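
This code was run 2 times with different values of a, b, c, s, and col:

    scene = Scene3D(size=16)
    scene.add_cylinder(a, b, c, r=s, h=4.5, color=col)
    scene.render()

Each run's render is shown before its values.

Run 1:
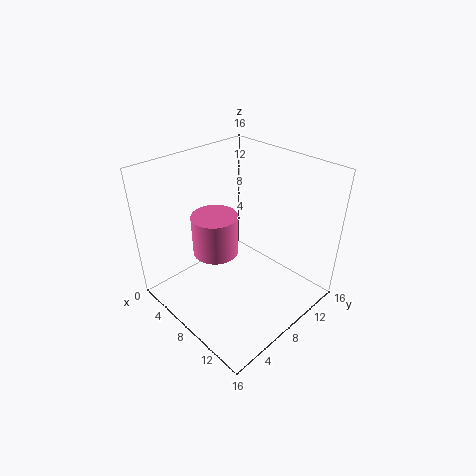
a = 6.5, b = 6, c = 6.5, s = 2.5, col = 'hotpink'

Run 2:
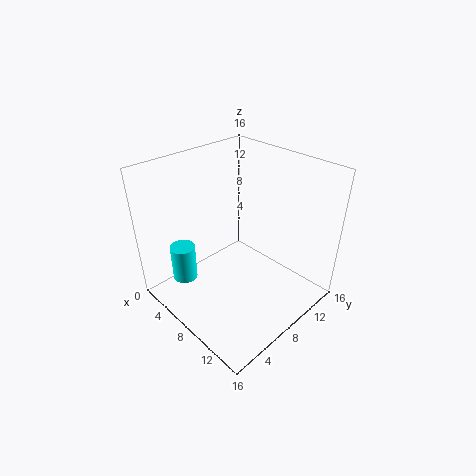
a = 2, b = 4.5, c = 1, s = 1.5, col = 'cyan'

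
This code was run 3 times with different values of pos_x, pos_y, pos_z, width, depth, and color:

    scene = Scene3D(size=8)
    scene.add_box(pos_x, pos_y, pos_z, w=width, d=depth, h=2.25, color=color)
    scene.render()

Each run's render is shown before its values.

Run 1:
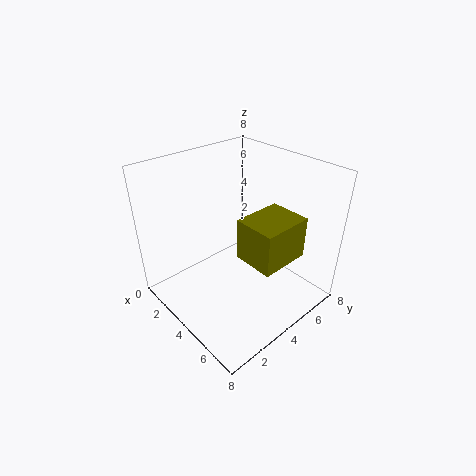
pos_x = 4.75; pos_y = 3.25; pos_z = 3.5; width = 2.25; depth = 2.75; color = 'olive'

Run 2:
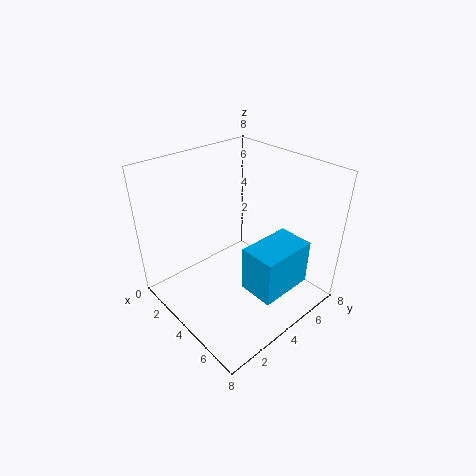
pos_x = 6.25; pos_y = 2.25; pos_z = 3; width = 1.75; depth = 2.75; color = 'deepskyblue'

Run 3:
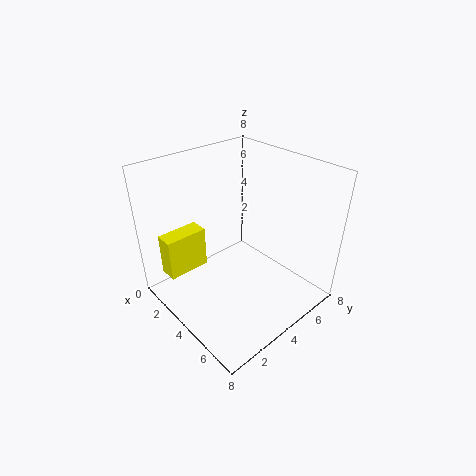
pos_x = 2; pos_y = 0.25; pos_z = 2.5; width = 1; depth = 2.25; color = 'yellow'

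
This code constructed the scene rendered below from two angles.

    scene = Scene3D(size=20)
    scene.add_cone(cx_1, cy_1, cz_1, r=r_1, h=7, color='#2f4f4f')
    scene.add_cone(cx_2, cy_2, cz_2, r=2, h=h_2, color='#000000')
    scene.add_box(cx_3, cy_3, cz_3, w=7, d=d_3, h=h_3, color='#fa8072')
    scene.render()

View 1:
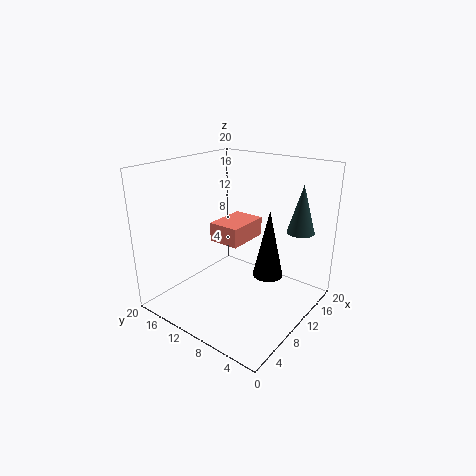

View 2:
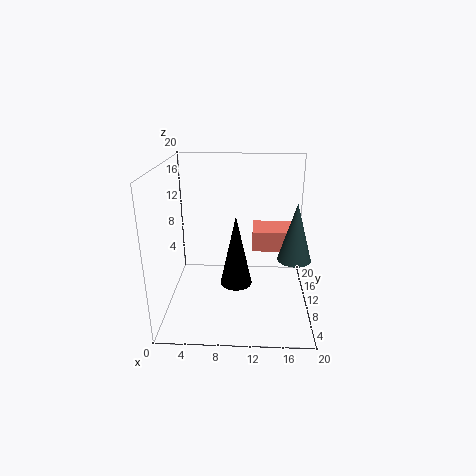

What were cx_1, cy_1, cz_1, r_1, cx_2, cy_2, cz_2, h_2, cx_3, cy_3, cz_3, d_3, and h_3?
cx_1 = 17, cy_1 = 4, cz_1 = 10, r_1 = 2, cx_2 = 10, cy_2 = 5, cz_2 = 6, h_2 = 9, cx_3 = 12, cy_3 = 12, cz_3 = 7, d_3 = 5, h_3 = 3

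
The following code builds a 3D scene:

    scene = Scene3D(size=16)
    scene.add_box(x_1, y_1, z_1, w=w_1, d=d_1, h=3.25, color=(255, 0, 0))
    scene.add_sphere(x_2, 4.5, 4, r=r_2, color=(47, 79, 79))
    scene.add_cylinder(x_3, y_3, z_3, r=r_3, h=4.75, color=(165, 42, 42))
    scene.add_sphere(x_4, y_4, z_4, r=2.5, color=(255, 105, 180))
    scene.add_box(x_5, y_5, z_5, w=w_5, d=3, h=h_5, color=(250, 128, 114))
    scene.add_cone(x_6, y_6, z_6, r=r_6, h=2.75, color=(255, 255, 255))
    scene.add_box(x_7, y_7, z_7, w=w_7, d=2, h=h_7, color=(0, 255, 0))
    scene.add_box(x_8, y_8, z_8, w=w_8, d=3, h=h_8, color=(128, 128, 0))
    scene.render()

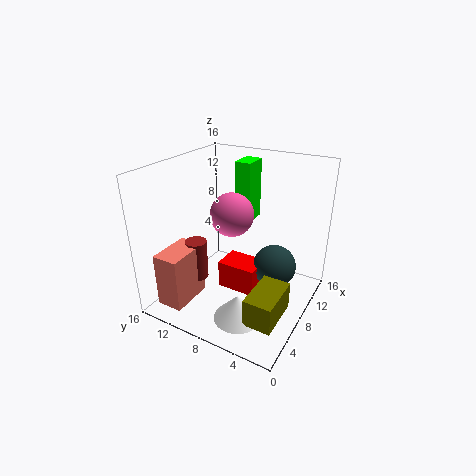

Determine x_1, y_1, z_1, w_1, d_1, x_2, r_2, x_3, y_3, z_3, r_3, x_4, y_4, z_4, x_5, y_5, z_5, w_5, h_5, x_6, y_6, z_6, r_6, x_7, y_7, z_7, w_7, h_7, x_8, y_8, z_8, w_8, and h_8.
x_1 = 7.25
y_1 = 5.75
z_1 = 1.25
w_1 = 3.25
d_1 = 4.5
x_2 = 10.5
r_2 = 2.5
x_3 = 6.5
y_3 = 12.75
z_3 = 2.25
r_3 = 1.25
x_4 = 9.25
y_4 = 9.5
z_4 = 10
x_5 = 1.75
y_5 = 12
z_5 = 0.5
w_5 = 5
h_5 = 6.25
x_6 = 3.5
y_6 = 5.5
z_6 = 1.25
r_6 = 2.5
x_7 = 12
y_7 = 8.75
z_7 = 8
w_7 = 3
h_7 = 7.25
x_8 = 2.25
y_8 = 1.25
z_8 = 1.75
w_8 = 5
h_8 = 3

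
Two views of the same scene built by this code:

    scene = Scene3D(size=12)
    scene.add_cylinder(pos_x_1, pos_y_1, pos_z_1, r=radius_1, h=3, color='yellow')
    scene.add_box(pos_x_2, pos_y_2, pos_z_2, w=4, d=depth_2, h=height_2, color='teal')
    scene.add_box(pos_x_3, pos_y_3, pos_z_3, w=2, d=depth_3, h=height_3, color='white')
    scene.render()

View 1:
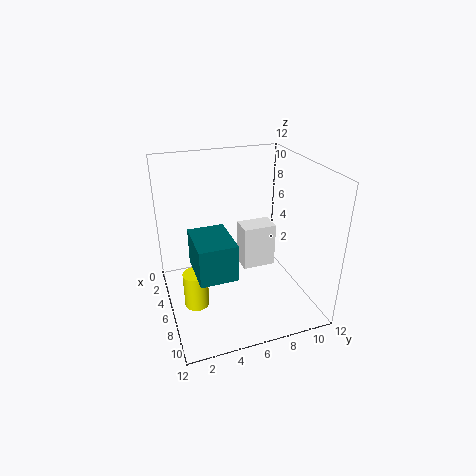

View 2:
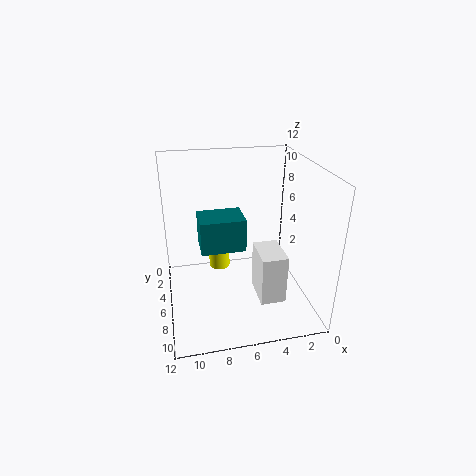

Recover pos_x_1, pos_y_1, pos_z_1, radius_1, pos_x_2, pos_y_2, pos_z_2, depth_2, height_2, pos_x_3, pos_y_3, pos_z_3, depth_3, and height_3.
pos_x_1 = 7, pos_y_1 = 2, pos_z_1 = 1, radius_1 = 1, pos_x_2 = 5, pos_y_2 = 2, pos_z_2 = 4, depth_2 = 3, height_2 = 3, pos_x_3 = 3, pos_y_3 = 7, pos_z_3 = 2, depth_3 = 3, height_3 = 4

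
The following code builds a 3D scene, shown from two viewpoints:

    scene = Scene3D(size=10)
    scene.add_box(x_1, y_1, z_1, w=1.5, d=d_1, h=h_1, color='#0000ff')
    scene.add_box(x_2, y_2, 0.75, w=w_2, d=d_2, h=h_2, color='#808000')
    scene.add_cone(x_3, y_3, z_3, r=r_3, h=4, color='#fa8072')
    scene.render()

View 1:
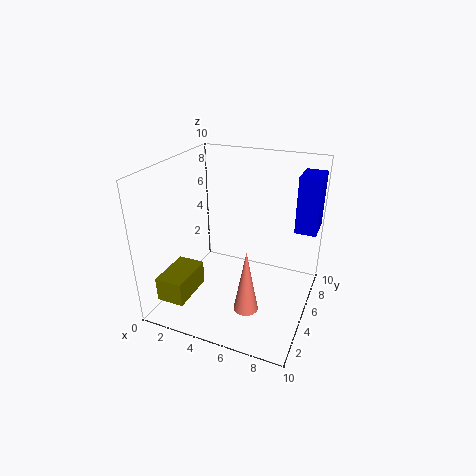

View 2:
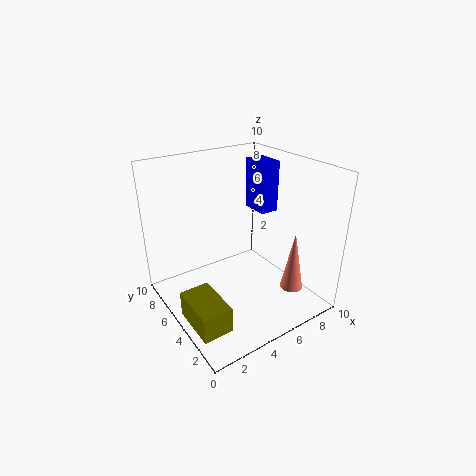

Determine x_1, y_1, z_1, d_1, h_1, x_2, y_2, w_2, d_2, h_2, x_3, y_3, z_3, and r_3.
x_1 = 8.5, y_1 = 6.75, z_1 = 5.25, d_1 = 2.25, h_1 = 4, x_2 = 0.25, y_2 = 1.5, w_2 = 2, d_2 = 3.25, h_2 = 1.75, x_3 = 7, y_3 = 1.5, z_3 = 2.25, r_3 = 0.75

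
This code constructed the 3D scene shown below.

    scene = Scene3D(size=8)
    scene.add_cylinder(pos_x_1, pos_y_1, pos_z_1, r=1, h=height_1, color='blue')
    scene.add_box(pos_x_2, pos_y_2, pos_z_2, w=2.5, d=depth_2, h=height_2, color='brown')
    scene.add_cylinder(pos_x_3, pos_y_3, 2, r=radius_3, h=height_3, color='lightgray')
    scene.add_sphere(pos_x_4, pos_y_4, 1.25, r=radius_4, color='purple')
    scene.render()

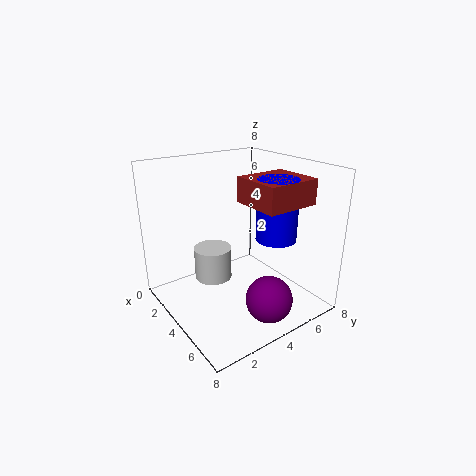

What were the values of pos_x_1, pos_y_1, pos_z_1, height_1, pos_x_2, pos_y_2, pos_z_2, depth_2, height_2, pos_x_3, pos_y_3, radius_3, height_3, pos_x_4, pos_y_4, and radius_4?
pos_x_1 = 6.5
pos_y_1 = 4.5
pos_z_1 = 4.75
height_1 = 3
pos_x_2 = 5
pos_y_2 = 3.25
pos_z_2 = 6.5
depth_2 = 2.75
height_2 = 1.25
pos_x_3 = 3.75
pos_y_3 = 2.5
radius_3 = 1
height_3 = 1.75
pos_x_4 = 6.5
pos_y_4 = 4.25
radius_4 = 1.25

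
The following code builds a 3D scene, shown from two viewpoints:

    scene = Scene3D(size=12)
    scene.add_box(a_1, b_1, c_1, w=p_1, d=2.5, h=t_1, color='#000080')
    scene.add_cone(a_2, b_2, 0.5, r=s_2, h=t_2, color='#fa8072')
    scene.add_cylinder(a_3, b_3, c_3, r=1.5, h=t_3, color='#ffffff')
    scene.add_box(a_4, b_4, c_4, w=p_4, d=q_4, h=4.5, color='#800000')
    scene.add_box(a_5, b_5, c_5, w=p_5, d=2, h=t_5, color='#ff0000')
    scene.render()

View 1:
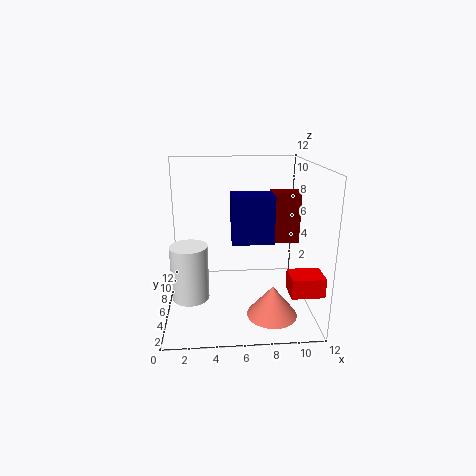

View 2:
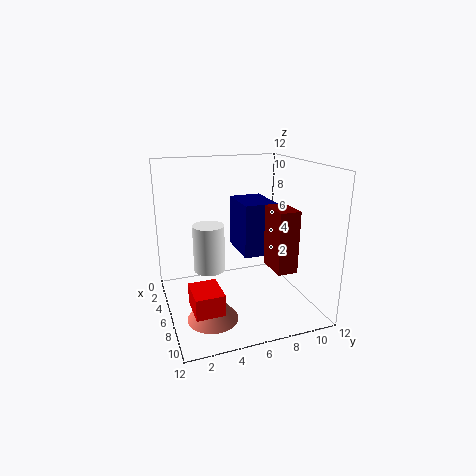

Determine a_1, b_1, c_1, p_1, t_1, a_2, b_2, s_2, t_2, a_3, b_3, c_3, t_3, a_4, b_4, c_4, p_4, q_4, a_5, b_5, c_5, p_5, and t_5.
a_1 = 5.5, b_1 = 5.5, c_1 = 5.5, p_1 = 3.5, t_1 = 4, a_2 = 8.5, b_2 = 3, s_2 = 2, t_2 = 2.5, a_3 = 2, b_3 = 4.5, c_3 = 1.5, t_3 = 4.5, a_4 = 9, b_4 = 7, c_4 = 5, p_4 = 2.5, q_4 = 1.5, a_5 = 9.5, b_5 = 1, c_5 = 3, p_5 = 2.5, t_5 = 1.5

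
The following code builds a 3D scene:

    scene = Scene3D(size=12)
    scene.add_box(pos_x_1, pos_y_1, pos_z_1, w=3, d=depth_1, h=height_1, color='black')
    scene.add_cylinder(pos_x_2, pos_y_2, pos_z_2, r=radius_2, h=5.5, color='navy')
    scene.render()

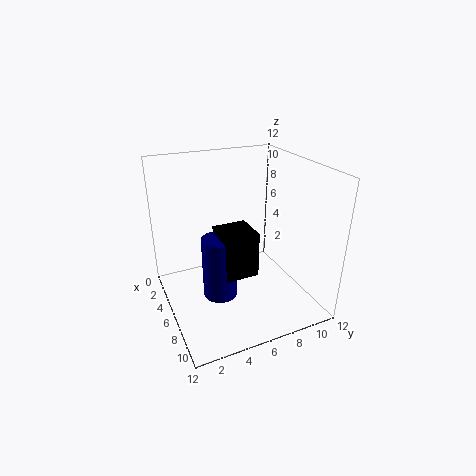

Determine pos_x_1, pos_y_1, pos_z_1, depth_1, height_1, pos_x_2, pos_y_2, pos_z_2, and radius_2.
pos_x_1 = 4; pos_y_1 = 4.5; pos_z_1 = 2.5; depth_1 = 3; height_1 = 4; pos_x_2 = 5.5; pos_y_2 = 4.5; pos_z_2 = 0.5; radius_2 = 1.5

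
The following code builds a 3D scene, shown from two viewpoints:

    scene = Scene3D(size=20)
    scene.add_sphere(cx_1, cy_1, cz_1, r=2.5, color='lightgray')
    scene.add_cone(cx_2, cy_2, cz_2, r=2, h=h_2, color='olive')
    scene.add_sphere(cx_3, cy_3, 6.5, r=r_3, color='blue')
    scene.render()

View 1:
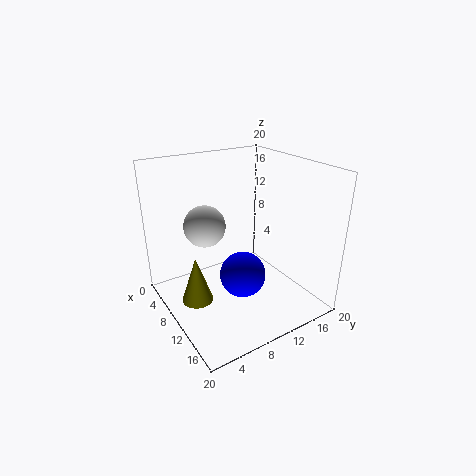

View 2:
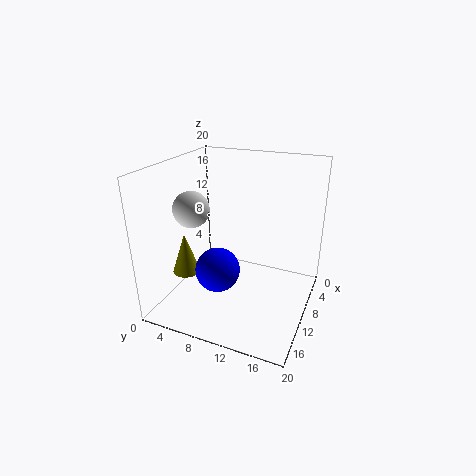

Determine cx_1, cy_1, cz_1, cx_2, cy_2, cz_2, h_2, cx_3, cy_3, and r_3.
cx_1 = 12
cy_1 = 4
cz_1 = 14
cx_2 = 12
cy_2 = 2.5
cz_2 = 4
h_2 = 6
cx_3 = 13.5
cy_3 = 8.5
r_3 = 3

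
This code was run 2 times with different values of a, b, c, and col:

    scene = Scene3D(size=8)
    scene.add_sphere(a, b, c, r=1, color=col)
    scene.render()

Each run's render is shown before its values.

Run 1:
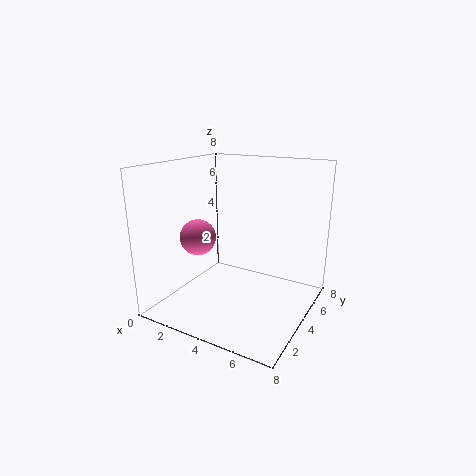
a = 2
b = 3
c = 4
col = 'hotpink'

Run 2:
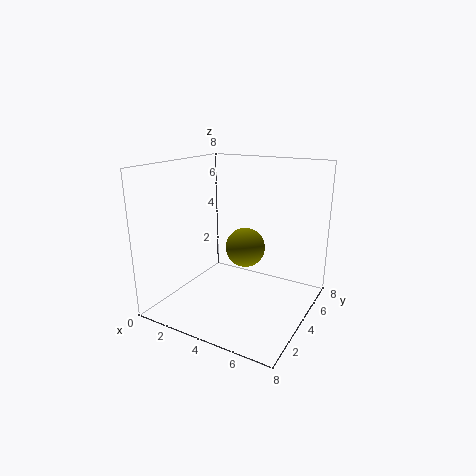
a = 5
b = 3
c = 4
col = 'olive'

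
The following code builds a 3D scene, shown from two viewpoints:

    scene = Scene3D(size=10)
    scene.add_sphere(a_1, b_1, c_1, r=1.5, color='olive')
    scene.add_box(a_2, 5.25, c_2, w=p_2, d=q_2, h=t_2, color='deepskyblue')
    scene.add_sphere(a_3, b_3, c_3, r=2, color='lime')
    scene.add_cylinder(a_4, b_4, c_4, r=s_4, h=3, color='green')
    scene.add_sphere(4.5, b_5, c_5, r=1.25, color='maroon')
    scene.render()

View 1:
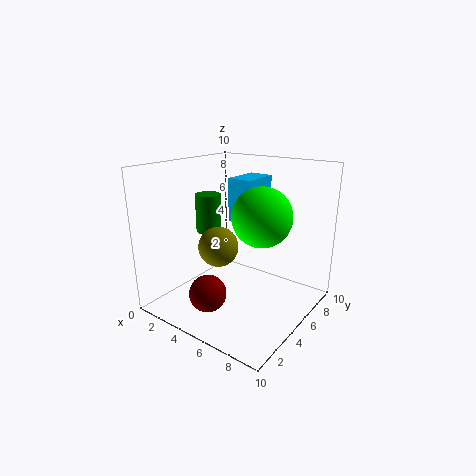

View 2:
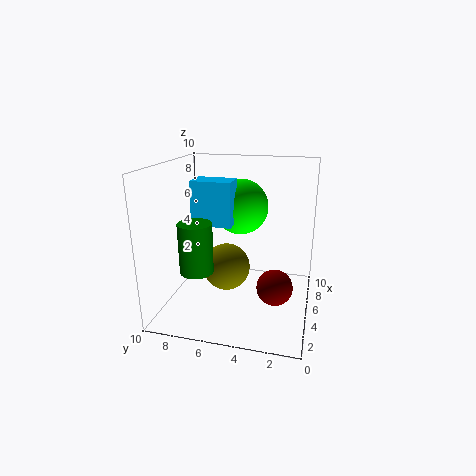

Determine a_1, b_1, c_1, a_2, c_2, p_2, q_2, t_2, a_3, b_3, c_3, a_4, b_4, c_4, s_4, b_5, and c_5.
a_1 = 3
b_1 = 5.25
c_1 = 3.75
a_2 = 4
c_2 = 6
p_2 = 1.75
q_2 = 2.75
t_2 = 3
a_3 = 6.75
b_3 = 5.25
c_3 = 6.75
a_4 = 1
b_4 = 6.5
c_4 = 4.25
s_4 = 1
b_5 = 2.25
c_5 = 1.75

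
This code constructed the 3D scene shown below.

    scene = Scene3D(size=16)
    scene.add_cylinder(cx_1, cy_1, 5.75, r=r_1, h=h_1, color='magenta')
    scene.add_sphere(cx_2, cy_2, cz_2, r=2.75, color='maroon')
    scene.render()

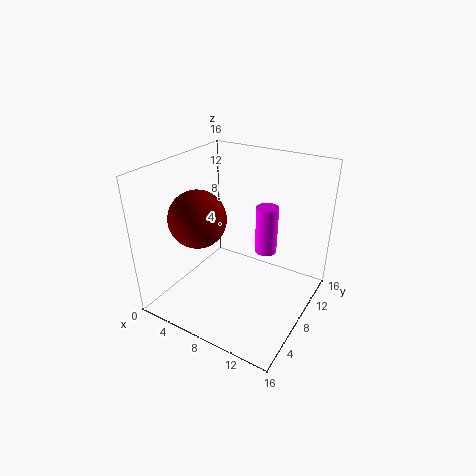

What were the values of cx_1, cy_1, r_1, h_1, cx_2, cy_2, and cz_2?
cx_1 = 10.25, cy_1 = 10.5, r_1 = 1.25, h_1 = 5.5, cx_2 = 6.75, cy_2 = 2.75, cz_2 = 12.25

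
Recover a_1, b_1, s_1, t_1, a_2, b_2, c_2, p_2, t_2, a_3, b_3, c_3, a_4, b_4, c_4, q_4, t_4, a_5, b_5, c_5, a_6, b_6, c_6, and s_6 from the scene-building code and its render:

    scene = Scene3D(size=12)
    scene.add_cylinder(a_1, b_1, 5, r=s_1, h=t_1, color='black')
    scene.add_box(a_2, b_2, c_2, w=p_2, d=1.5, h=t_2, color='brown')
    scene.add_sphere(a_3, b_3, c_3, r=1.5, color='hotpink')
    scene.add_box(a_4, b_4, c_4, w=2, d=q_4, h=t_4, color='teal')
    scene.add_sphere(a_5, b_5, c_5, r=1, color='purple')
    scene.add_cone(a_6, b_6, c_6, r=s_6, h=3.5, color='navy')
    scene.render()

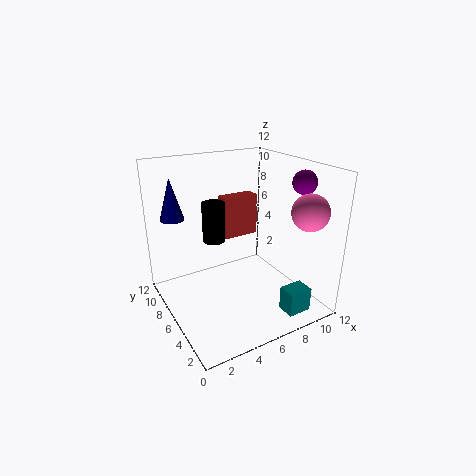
a_1 = 5; b_1 = 8.5; s_1 = 1; t_1 = 3.5; a_2 = 7; b_2 = 10; c_2 = 4; p_2 = 3.5; t_2 = 4; a_3 = 10.5; b_3 = 2.5; c_3 = 8.5; a_4 = 8; b_4 = 1; c_4 = 0.5; q_4 = 1.5; t_4 = 2; a_5 = 11; b_5 = 4; c_5 = 10.5; a_6 = 1.5; b_6 = 9; c_6 = 7.5; s_6 = 1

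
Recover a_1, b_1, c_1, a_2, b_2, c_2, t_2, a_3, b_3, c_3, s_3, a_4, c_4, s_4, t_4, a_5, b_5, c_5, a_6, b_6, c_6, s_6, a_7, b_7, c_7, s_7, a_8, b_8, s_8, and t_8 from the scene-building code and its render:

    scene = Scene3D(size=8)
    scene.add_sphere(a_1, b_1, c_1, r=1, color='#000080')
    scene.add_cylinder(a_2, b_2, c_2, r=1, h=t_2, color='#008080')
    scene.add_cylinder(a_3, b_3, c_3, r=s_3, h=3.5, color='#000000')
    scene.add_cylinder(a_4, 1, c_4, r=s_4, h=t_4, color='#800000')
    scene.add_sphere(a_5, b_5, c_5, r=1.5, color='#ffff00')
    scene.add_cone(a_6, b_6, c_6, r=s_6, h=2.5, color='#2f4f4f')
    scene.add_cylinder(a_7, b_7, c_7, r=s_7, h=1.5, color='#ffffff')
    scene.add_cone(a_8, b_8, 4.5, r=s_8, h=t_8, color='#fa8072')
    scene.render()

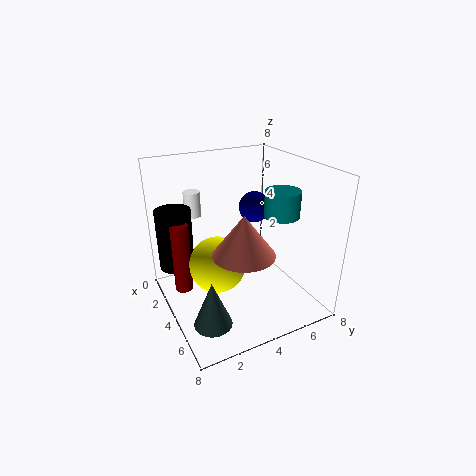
a_1 = 1.5, b_1 = 6.5, c_1 = 4.5, a_2 = 4.5, b_2 = 6.5, c_2 = 5, t_2 = 1.5, a_3 = 2, b_3 = 1, c_3 = 2, s_3 = 1, a_4 = 3, c_4 = 1, s_4 = 0.5, t_4 = 4, a_5 = 4.5, b_5 = 2.5, c_5 = 3, a_6 = 6, b_6 = 1.5, c_6 = 0.5, s_6 = 1, a_7 = 1, b_7 = 2.5, c_7 = 4.5, s_7 = 0.5, a_8 = 6.5, b_8 = 3, s_8 = 1.5, t_8 = 2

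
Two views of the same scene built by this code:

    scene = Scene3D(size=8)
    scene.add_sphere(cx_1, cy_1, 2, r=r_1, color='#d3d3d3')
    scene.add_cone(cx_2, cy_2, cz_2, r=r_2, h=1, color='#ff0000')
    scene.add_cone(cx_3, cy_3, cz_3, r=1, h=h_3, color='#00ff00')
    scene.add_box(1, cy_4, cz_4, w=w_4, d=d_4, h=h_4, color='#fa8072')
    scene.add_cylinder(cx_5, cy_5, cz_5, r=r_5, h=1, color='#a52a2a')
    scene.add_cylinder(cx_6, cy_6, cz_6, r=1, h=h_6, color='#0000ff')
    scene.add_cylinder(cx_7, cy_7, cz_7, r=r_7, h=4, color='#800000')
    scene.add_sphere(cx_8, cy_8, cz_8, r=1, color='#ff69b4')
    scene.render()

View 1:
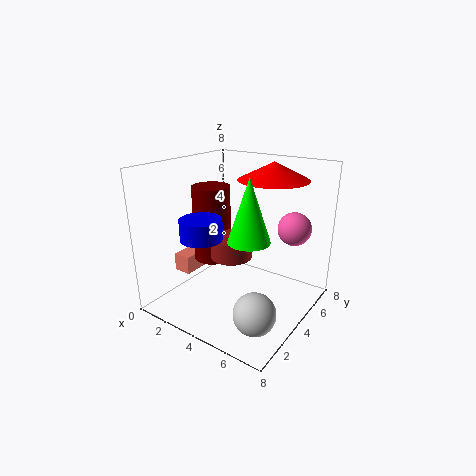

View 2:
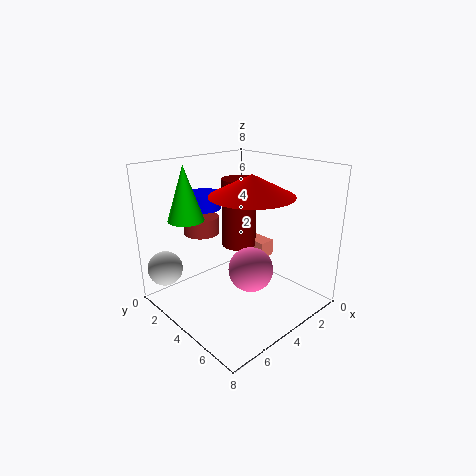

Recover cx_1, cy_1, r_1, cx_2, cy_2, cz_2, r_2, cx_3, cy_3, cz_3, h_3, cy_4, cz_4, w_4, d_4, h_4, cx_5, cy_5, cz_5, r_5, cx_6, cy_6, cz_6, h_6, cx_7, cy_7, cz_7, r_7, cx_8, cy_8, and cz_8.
cx_1 = 7; cy_1 = 1; r_1 = 1; cx_2 = 5; cy_2 = 6; cz_2 = 7; r_2 = 2; cx_3 = 6; cy_3 = 2; cz_3 = 5; h_3 = 3; cy_4 = 2; cz_4 = 2; w_4 = 1; d_4 = 2; h_4 = 1; cx_5 = 5; cy_5 = 2; cz_5 = 4; r_5 = 1; cx_6 = 4; cy_6 = 1; cz_6 = 5; h_6 = 1; cx_7 = 3; cy_7 = 3; cz_7 = 3; r_7 = 1; cx_8 = 6; cy_8 = 7; cz_8 = 4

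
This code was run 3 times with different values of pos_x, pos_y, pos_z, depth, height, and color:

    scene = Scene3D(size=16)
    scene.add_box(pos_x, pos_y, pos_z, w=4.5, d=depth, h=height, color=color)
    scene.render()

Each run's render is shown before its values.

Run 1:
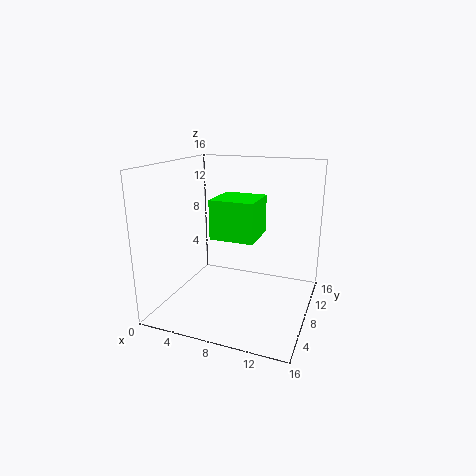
pos_x = 6.5
pos_y = 4
pos_z = 9
depth = 4.5
height = 4
color = 'lime'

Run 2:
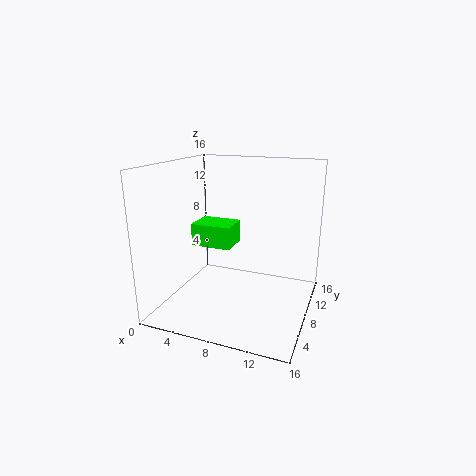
pos_x = 3
pos_y = 6.5
pos_z = 7
depth = 3.5
height = 2.5
color = 'lime'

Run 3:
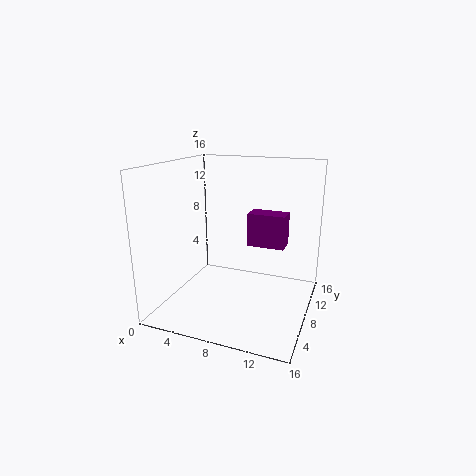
pos_x = 8
pos_y = 11
pos_z = 6
depth = 2.5
height = 4
color = 'purple'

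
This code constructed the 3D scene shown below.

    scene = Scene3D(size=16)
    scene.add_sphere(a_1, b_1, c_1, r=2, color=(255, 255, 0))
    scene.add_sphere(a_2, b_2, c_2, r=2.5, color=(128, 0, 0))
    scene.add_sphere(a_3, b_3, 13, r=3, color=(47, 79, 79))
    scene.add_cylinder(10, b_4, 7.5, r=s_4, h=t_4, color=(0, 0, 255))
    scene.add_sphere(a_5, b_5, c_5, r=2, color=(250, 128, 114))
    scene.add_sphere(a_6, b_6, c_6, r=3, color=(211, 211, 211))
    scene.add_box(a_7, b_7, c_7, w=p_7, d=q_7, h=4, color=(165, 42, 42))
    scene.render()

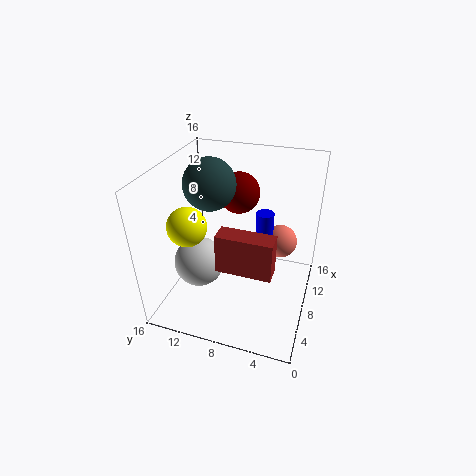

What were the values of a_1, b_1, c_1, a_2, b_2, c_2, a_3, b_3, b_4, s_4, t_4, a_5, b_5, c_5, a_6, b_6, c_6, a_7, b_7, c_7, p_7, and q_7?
a_1 = 4; b_1 = 12; c_1 = 11; a_2 = 13; b_2 = 9.5; c_2 = 11; a_3 = 10; b_3 = 12; b_4 = 5.5; s_4 = 1; t_4 = 3; a_5 = 12.5; b_5 = 4; c_5 = 5.5; a_6 = 8; b_6 = 13; c_6 = 3.5; a_7 = 2.5; b_7 = 3; c_7 = 7.5; p_7 = 2; q_7 = 5.5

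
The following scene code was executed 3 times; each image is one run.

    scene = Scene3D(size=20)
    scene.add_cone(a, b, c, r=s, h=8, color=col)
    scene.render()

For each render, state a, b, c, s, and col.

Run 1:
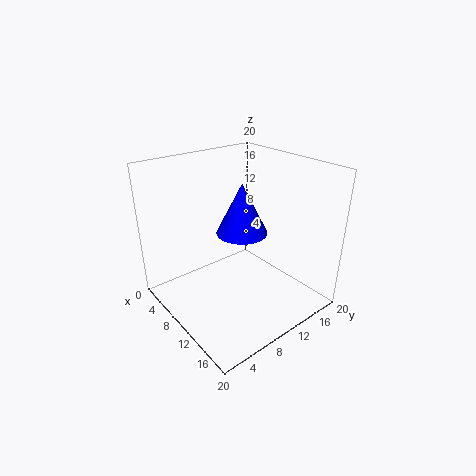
a = 6
b = 14
c = 8
s = 4
col = 'blue'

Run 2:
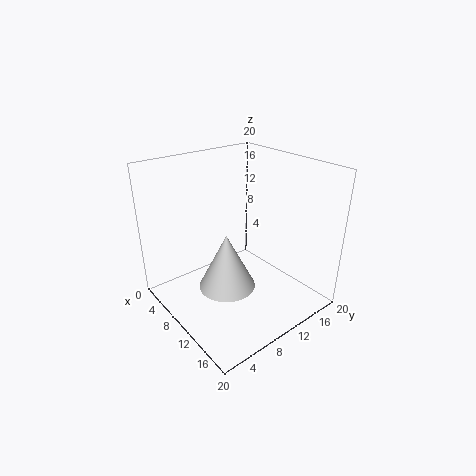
a = 10
b = 8
c = 3
s = 4
col = 'lightgray'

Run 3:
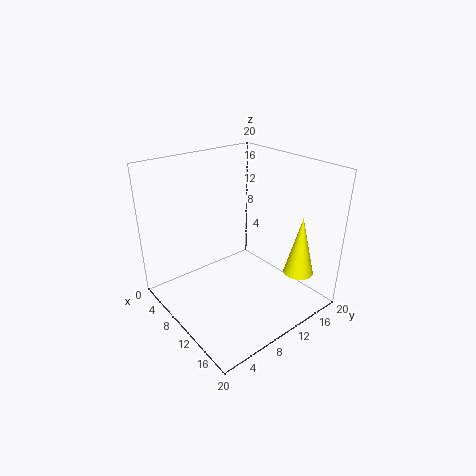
a = 17
b = 15
c = 6
s = 2
col = 'yellow'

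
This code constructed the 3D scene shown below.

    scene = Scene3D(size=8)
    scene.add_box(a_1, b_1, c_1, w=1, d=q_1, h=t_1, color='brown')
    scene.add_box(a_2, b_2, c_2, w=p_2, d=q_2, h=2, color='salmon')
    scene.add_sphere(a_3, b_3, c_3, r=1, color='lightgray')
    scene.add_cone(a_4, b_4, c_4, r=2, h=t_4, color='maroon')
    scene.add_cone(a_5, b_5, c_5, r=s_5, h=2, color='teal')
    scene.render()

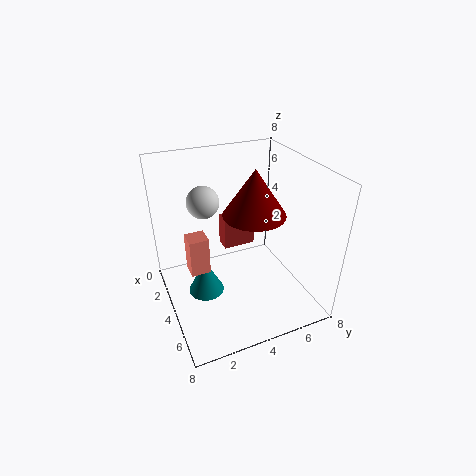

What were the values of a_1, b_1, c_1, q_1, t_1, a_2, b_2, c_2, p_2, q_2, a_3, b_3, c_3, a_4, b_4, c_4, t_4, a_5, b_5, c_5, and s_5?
a_1 = 1, b_1 = 4, c_1 = 2, q_1 = 2, t_1 = 2, a_2 = 4, b_2 = 1, c_2 = 3, p_2 = 1, q_2 = 1, a_3 = 1, b_3 = 3, c_3 = 5, a_4 = 2, b_4 = 6, c_4 = 4, t_4 = 3, a_5 = 4, b_5 = 2, c_5 = 1, s_5 = 1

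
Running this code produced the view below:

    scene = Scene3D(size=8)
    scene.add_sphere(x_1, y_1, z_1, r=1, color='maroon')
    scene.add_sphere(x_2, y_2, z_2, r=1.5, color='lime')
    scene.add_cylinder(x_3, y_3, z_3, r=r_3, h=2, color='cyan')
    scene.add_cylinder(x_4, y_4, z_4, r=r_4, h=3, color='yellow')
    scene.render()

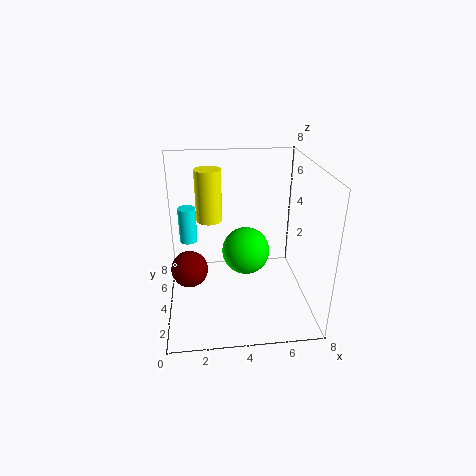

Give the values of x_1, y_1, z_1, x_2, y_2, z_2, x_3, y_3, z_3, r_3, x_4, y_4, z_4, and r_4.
x_1 = 1.25
y_1 = 3.5
z_1 = 2.5
x_2 = 4.75
y_2 = 6
z_2 = 2
x_3 = 1.25
y_3 = 5
z_3 = 3.5
r_3 = 0.5
x_4 = 2.5
y_4 = 5.5
z_4 = 4.5
r_4 = 0.75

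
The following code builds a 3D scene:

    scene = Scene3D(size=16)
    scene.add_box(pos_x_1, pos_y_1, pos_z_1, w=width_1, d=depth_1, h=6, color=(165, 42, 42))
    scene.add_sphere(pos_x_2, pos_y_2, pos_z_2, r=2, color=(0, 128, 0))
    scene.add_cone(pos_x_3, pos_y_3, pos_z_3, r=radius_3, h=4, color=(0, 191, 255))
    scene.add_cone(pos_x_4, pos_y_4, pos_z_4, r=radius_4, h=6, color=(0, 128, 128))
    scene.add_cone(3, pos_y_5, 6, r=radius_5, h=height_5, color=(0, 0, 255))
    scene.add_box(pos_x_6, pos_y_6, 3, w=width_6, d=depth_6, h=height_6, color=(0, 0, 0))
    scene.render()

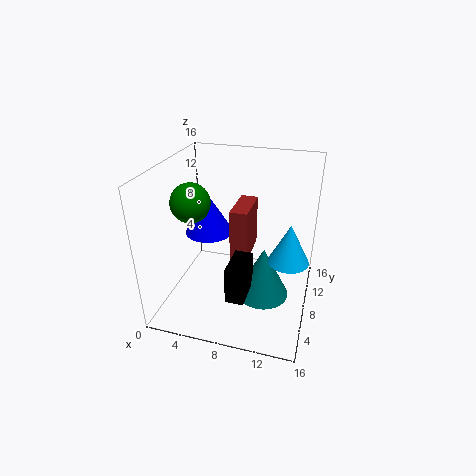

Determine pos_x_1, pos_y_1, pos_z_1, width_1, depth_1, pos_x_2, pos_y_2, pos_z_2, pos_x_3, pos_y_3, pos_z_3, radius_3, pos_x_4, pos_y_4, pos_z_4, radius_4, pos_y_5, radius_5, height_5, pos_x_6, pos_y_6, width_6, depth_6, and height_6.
pos_x_1 = 7; pos_y_1 = 8; pos_z_1 = 5; width_1 = 2; depth_1 = 5; pos_x_2 = 4; pos_y_2 = 5; pos_z_2 = 13; pos_x_3 = 14; pos_y_3 = 5; pos_z_3 = 8; radius_3 = 2; pos_x_4 = 11; pos_y_4 = 8; pos_z_4 = 1; radius_4 = 3; pos_y_5 = 12; radius_5 = 3; height_5 = 5; pos_x_6 = 8; pos_y_6 = 3; width_6 = 2; depth_6 = 4; height_6 = 4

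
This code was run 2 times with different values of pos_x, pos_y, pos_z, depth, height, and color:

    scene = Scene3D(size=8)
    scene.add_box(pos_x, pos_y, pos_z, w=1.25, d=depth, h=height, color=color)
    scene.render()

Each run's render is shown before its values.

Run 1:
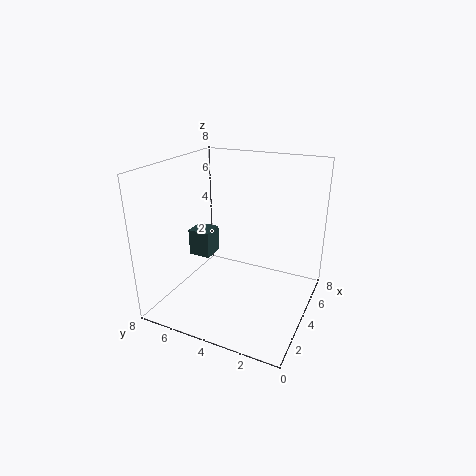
pos_x = 3.25
pos_y = 5.5
pos_z = 2.75
depth = 1.25
height = 1.5
color = 'darkslategray'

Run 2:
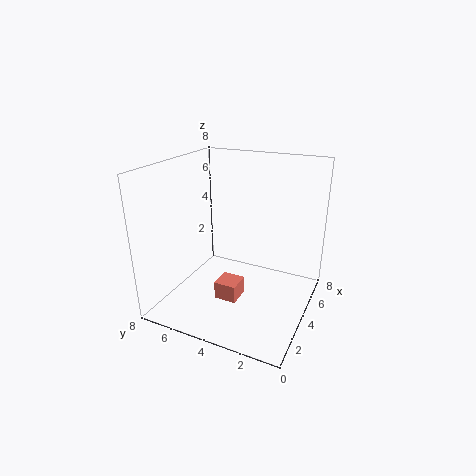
pos_x = 2.5
pos_y = 3.5
pos_z = 0.75
depth = 1.25
height = 1
color = 'salmon'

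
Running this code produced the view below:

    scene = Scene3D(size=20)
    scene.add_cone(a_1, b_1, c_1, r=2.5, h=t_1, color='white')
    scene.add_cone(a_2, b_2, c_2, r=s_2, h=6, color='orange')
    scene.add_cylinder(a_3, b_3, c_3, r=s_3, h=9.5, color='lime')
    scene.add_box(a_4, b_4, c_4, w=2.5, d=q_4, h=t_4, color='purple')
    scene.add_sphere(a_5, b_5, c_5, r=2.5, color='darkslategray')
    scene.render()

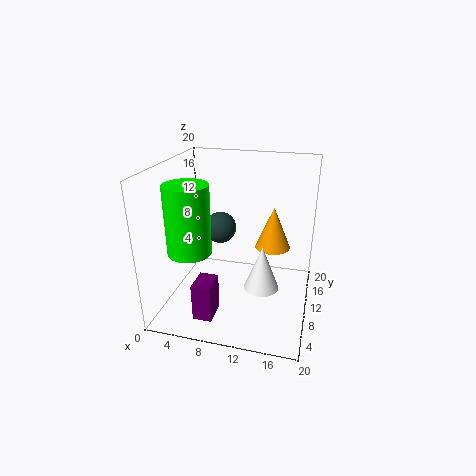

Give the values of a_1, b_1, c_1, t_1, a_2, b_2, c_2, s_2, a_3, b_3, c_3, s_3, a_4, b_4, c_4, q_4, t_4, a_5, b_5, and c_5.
a_1 = 13.5, b_1 = 10, c_1 = 2.5, t_1 = 6.5, a_2 = 14.5, b_2 = 12.5, c_2 = 8, s_2 = 2.5, a_3 = 4, b_3 = 7, c_3 = 8.5, s_3 = 3, a_4 = 6, b_4 = 2, c_4 = 1.5, q_4 = 3.5, t_4 = 5, a_5 = 5.5, b_5 = 16, c_5 = 8.5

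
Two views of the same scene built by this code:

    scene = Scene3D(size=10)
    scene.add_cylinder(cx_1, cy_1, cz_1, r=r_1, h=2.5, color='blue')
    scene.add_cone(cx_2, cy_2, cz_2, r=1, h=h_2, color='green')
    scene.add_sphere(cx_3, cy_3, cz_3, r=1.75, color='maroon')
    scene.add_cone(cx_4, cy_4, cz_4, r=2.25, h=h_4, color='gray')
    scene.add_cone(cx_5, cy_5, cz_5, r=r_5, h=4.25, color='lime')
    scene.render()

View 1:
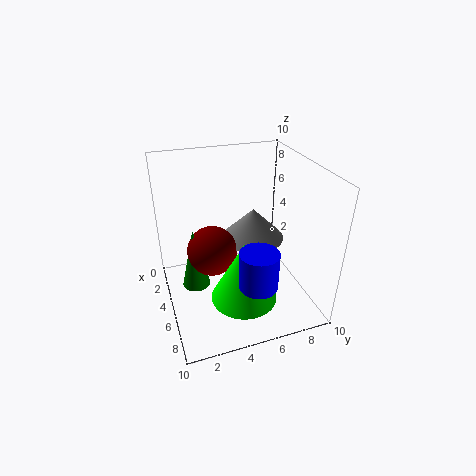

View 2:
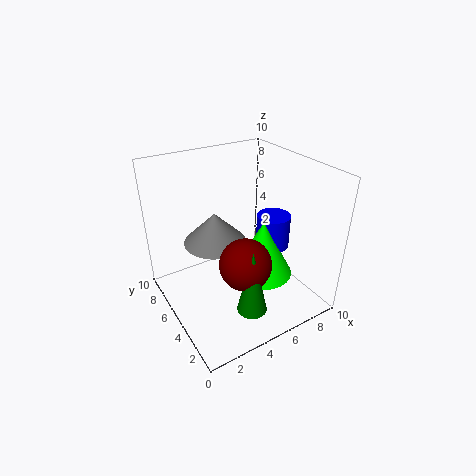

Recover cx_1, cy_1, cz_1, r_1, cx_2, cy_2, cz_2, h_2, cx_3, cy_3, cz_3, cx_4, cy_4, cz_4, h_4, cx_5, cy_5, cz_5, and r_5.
cx_1 = 8.25; cy_1 = 5.25; cz_1 = 3.25; r_1 = 1.25; cx_2 = 4.25; cy_2 = 2; cz_2 = 1.25; h_2 = 4.5; cx_3 = 4.5; cy_3 = 3.25; cz_3 = 4; cx_4 = 4; cy_4 = 6.5; cz_4 = 4.25; h_4 = 2.25; cx_5 = 7; cy_5 = 4.75; cz_5 = 1.5; r_5 = 2.25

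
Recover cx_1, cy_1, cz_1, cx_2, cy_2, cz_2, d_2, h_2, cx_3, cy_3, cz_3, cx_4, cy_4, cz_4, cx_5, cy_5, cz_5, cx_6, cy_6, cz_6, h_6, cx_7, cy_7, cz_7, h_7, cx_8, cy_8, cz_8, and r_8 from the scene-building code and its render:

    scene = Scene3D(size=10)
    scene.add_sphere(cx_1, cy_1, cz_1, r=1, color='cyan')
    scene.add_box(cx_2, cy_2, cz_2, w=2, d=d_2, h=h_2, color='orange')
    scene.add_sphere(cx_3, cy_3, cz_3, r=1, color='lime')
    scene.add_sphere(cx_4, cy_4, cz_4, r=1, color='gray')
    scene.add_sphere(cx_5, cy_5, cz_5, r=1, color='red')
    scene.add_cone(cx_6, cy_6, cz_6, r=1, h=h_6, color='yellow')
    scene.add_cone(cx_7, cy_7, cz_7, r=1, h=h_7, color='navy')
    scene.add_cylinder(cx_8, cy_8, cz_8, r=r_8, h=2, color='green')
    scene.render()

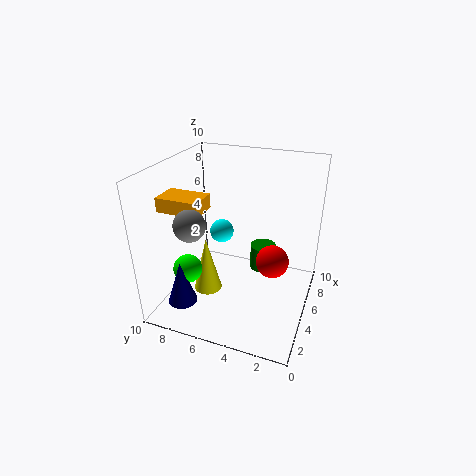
cx_1 = 9, cy_1 = 8, cz_1 = 3, cx_2 = 3, cy_2 = 7, cz_2 = 7, d_2 = 3, h_2 = 1, cx_3 = 3, cy_3 = 8, cz_3 = 3, cx_4 = 2, cy_4 = 7, cz_4 = 7, cx_5 = 3, cy_5 = 2, cz_5 = 5, cx_6 = 4, cy_6 = 7, cz_6 = 1, h_6 = 4, cx_7 = 2, cy_7 = 8, cz_7 = 1, h_7 = 3, cx_8 = 8, cy_8 = 4, cz_8 = 1, r_8 = 1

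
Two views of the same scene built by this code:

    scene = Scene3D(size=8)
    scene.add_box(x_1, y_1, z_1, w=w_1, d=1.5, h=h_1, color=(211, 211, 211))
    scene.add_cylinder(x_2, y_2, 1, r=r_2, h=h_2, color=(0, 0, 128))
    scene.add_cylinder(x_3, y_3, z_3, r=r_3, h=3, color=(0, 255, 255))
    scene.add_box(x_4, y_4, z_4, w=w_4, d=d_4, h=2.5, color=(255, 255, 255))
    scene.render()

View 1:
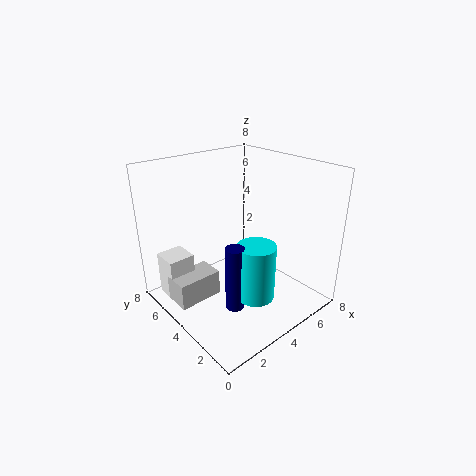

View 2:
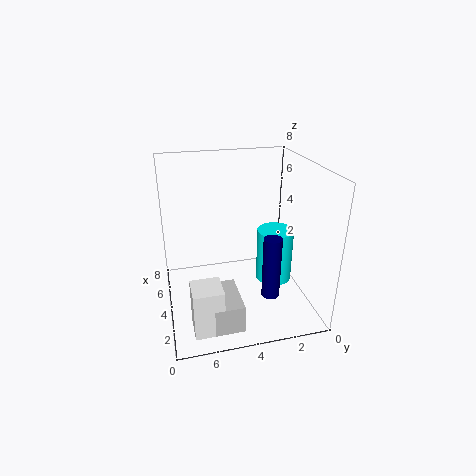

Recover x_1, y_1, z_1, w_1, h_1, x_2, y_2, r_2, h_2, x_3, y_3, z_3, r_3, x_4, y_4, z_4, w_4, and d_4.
x_1 = 0.5, y_1 = 4.5, z_1 = 0.5, w_1 = 2.5, h_1 = 1.5, x_2 = 2.5, y_2 = 2.5, r_2 = 0.5, h_2 = 3.5, x_3 = 3.5, y_3 = 2, z_3 = 1.5, r_3 = 1, x_4 = 0.5, y_4 = 5.5, z_4 = 0.5, w_4 = 1.5, d_4 = 1.5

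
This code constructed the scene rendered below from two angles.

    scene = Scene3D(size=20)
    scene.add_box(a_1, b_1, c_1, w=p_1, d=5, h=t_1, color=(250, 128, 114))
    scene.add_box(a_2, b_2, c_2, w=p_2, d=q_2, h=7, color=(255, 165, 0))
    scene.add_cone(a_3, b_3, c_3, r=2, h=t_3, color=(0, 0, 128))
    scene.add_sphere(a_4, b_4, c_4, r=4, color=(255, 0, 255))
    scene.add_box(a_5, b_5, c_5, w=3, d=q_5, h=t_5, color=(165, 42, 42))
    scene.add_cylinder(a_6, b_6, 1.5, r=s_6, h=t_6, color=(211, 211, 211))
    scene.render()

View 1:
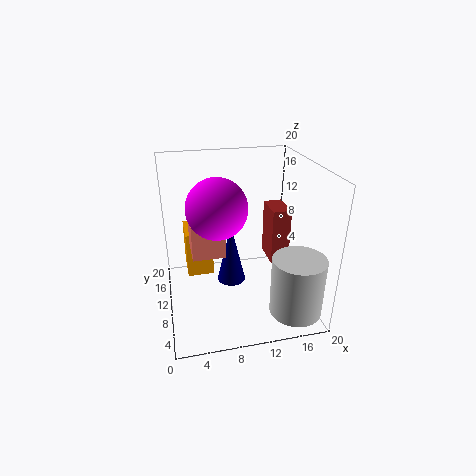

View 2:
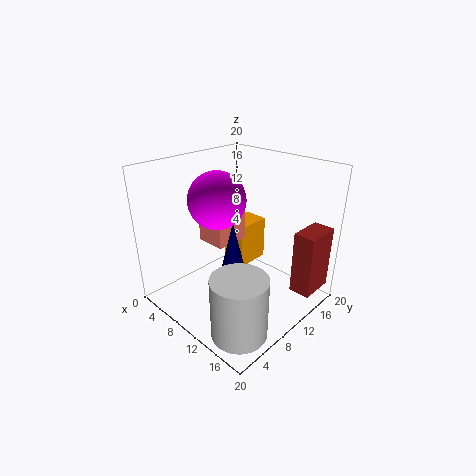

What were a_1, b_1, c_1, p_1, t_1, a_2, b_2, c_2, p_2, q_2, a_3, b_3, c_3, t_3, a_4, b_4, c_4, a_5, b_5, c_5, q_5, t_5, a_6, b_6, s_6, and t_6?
a_1 = 3.5; b_1 = 8.5; c_1 = 8; p_1 = 4.5; t_1 = 5; a_2 = 3; b_2 = 14; c_2 = 2; p_2 = 4; q_2 = 5.5; a_3 = 9; b_3 = 10; c_3 = 3.5; t_3 = 8.5; a_4 = 7; b_4 = 9; c_4 = 15; a_5 = 16.5; b_5 = 14; c_5 = 2.5; q_5 = 5; t_5 = 9; a_6 = 16.5; b_6 = 3.5; s_6 = 3.5; t_6 = 8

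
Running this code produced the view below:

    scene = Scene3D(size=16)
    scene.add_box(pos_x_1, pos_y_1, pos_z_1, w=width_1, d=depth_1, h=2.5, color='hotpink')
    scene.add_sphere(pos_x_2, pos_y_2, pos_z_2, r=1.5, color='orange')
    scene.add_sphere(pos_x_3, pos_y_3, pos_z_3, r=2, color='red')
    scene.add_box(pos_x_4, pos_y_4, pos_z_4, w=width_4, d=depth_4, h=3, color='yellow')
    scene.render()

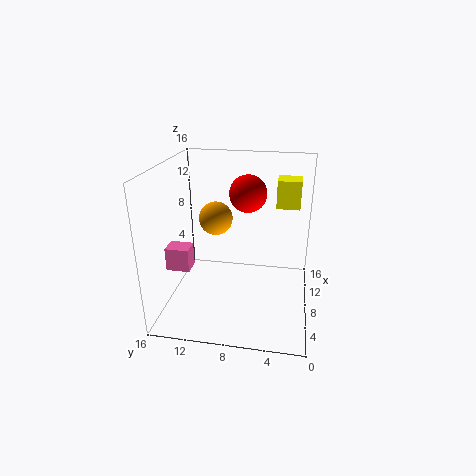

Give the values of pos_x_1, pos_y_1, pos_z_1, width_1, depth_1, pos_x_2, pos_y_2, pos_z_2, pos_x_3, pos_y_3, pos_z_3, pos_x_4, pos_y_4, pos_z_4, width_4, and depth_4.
pos_x_1 = 4
pos_y_1 = 12.5
pos_z_1 = 5.5
width_1 = 2
depth_1 = 2.5
pos_x_2 = 2.5
pos_y_2 = 9
pos_z_2 = 12.5
pos_x_3 = 8.5
pos_y_3 = 7
pos_z_3 = 13
pos_x_4 = 8.5
pos_y_4 = 1.5
pos_z_4 = 11.5
width_4 = 2.5
depth_4 = 2.5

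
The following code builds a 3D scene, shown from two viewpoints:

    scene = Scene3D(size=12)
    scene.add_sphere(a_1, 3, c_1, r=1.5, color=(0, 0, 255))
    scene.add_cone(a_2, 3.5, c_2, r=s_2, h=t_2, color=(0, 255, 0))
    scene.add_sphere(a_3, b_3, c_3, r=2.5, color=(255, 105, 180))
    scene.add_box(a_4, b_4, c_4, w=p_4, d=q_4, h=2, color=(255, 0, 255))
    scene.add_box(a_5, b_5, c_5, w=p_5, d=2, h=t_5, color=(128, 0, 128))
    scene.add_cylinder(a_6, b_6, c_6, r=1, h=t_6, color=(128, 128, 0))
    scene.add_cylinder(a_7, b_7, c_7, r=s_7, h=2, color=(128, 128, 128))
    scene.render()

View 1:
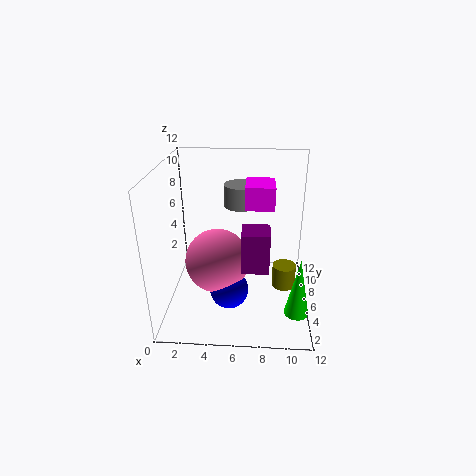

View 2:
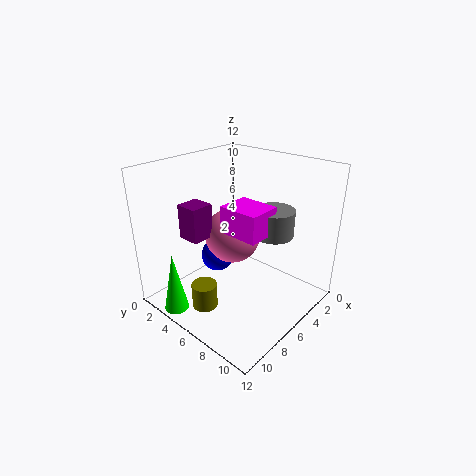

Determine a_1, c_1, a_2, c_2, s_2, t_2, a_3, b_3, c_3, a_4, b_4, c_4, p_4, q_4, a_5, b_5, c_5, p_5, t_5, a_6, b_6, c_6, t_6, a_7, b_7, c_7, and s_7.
a_1 = 5.5
c_1 = 3
a_2 = 11
c_2 = 0.5
s_2 = 1
t_2 = 5
a_3 = 4.5
b_3 = 4
c_3 = 5
a_4 = 6.5
b_4 = 7
c_4 = 8
p_4 = 2.5
q_4 = 3
a_5 = 6.5
b_5 = 1.5
c_5 = 5.5
p_5 = 2
t_5 = 3
a_6 = 10
b_6 = 6
c_6 = 1.5
t_6 = 2
a_7 = 6
b_7 = 9.5
c_7 = 7.5
s_7 = 1.5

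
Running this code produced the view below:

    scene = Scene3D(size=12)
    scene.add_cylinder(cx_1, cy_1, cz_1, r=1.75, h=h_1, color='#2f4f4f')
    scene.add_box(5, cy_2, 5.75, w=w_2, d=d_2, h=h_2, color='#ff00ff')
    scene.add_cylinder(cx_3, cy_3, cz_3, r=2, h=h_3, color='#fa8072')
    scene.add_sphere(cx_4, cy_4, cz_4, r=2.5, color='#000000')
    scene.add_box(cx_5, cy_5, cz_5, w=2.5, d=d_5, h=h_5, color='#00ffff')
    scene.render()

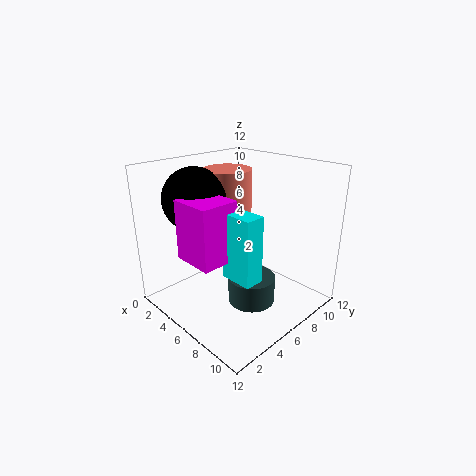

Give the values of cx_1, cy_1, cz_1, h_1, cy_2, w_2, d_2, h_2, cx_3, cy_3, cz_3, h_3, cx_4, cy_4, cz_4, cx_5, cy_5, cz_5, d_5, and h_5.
cx_1 = 9.25, cy_1 = 4.25, cz_1 = 2.5, h_1 = 2, cy_2 = 0.75, w_2 = 3.25, d_2 = 3, h_2 = 4.5, cx_3 = 4.5, cy_3 = 6.25, cz_3 = 6.25, h_3 = 5.25, cx_4 = 4, cy_4 = 3.25, cz_4 = 9.5, cx_5 = 7.75, cy_5 = 2.75, cz_5 = 4.5, d_5 = 1.5, h_5 = 5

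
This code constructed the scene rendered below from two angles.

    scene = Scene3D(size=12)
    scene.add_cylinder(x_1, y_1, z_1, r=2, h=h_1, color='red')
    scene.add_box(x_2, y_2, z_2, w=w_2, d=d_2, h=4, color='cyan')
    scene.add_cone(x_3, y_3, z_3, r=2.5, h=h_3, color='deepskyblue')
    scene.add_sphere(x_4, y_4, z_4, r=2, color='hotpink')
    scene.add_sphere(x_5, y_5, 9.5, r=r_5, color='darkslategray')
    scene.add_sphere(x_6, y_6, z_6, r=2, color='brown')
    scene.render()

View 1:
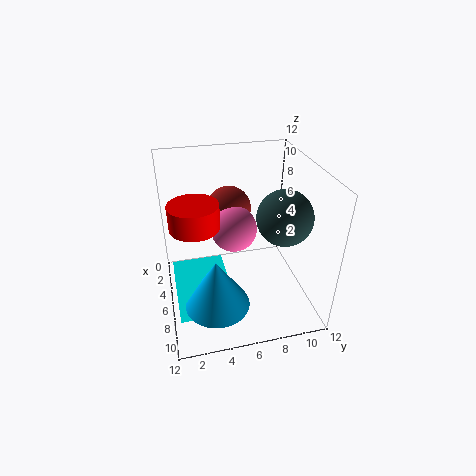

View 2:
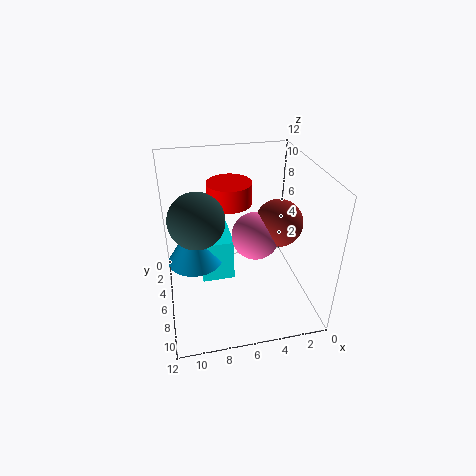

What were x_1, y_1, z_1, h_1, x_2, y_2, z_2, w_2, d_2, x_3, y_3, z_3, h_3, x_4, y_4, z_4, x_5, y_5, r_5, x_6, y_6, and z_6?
x_1 = 6, y_1 = 2.5, z_1 = 7.5, h_1 = 2, x_2 = 6, y_2 = 0.5, z_2 = 0.5, w_2 = 3, d_2 = 4, x_3 = 9.5, y_3 = 3.5, z_3 = 2.5, h_3 = 4, x_4 = 4.5, y_4 = 6, z_4 = 6, x_5 = 9.5, y_5 = 8.5, r_5 = 2, x_6 = 2.5, y_6 = 6, z_6 = 7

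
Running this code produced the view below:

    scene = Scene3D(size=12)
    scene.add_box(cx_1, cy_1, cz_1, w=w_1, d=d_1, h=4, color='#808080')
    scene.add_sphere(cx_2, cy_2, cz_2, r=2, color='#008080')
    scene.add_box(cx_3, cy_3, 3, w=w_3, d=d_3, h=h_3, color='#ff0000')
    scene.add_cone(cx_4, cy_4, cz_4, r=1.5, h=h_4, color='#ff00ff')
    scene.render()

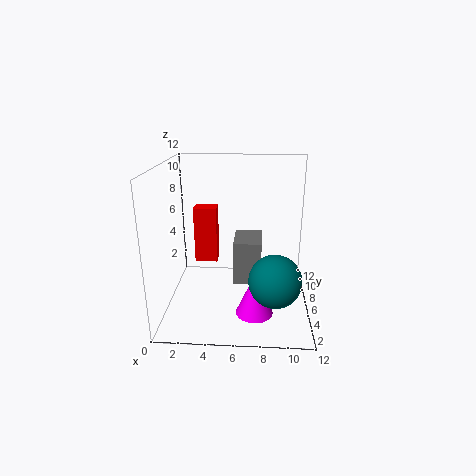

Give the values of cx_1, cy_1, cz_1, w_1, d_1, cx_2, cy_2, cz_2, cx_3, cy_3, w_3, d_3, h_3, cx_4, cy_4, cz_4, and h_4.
cx_1 = 5.5; cy_1 = 7; cz_1 = 1; w_1 = 2.5; d_1 = 3.5; cx_2 = 9; cy_2 = 2.5; cz_2 = 4; cx_3 = 2; cy_3 = 7.5; w_3 = 2; d_3 = 1.5; h_3 = 5; cx_4 = 7.5; cy_4 = 3.5; cz_4 = 0.5; h_4 = 3.5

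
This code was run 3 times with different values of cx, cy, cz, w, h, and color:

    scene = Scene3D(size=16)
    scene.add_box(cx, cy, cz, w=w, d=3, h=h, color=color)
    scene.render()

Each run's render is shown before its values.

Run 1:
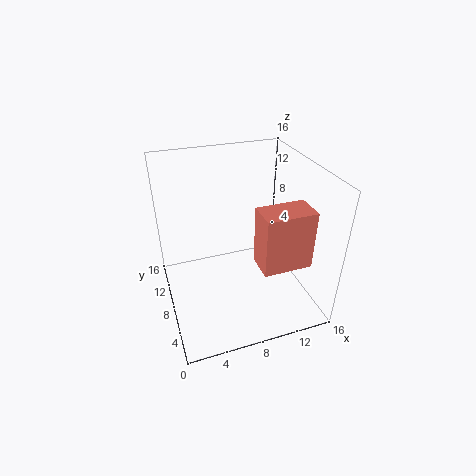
cx = 8.5; cy = 1.5; cz = 7.5; w = 5; h = 6; color = 'salmon'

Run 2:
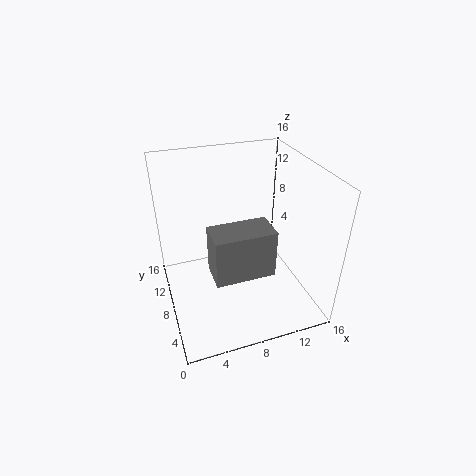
cx = 3.5; cy = 0.5; cz = 8.5; w = 5.5; h = 4.5; color = 'gray'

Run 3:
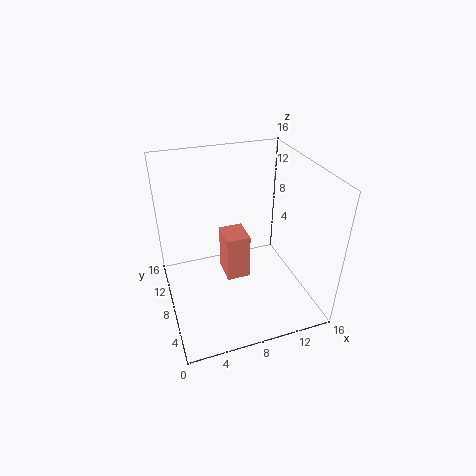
cx = 6; cy = 5.5; cz = 4.5; w = 2.5; h = 5; color = 'salmon'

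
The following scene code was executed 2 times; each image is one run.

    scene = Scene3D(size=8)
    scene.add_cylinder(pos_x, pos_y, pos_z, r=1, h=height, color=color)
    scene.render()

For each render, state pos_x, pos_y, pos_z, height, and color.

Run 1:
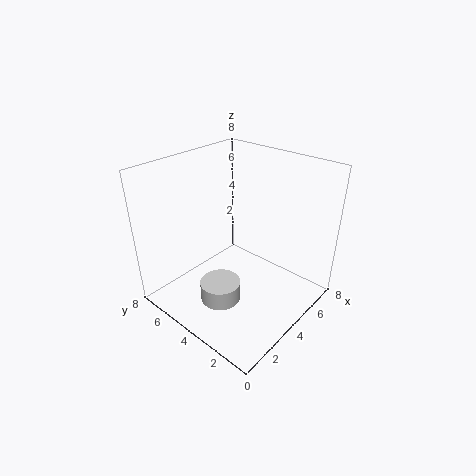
pos_x = 1.5, pos_y = 3, pos_z = 2, height = 1, color = 'lightgray'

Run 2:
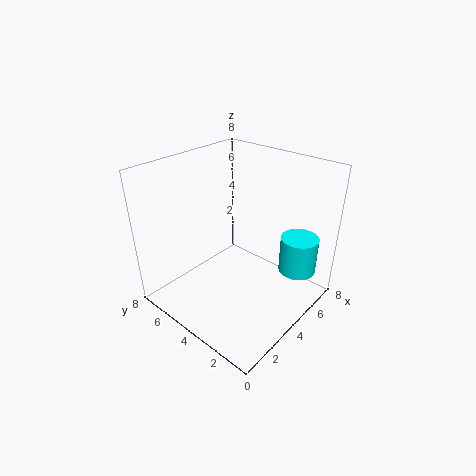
pos_x = 5.5, pos_y = 1, pos_z = 2.5, height = 2, color = 'cyan'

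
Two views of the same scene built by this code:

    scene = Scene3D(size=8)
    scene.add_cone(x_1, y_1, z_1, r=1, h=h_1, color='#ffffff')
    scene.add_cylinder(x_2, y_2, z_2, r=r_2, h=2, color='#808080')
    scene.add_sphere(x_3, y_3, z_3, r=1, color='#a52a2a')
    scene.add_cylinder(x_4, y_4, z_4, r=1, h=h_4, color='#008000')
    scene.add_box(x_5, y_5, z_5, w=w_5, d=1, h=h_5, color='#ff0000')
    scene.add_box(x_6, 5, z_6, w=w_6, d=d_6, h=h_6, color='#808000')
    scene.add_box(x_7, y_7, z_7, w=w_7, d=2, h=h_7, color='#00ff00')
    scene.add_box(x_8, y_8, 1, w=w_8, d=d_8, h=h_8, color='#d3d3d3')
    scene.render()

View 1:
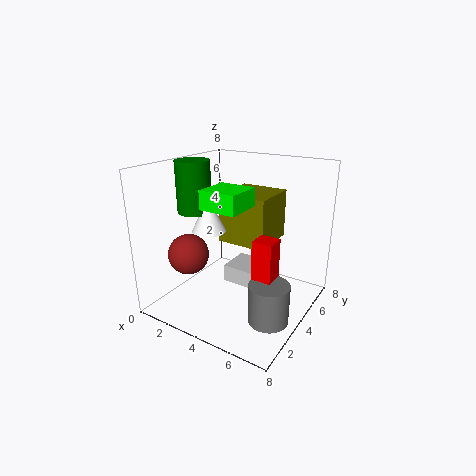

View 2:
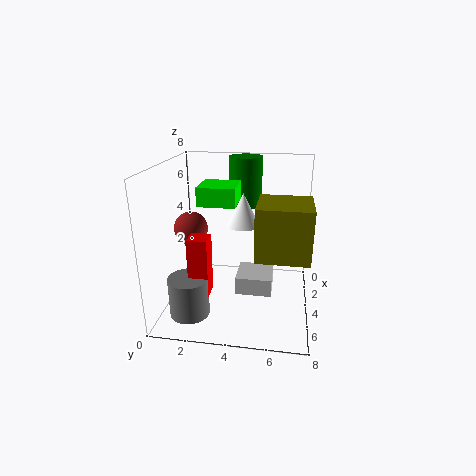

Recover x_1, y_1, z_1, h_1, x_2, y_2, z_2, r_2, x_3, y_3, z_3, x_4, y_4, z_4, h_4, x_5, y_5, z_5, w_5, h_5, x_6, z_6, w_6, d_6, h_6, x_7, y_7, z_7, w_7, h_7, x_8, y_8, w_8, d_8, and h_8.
x_1 = 2
y_1 = 4
z_1 = 4
h_1 = 2
x_2 = 7
y_2 = 2
z_2 = 1
r_2 = 1
x_3 = 3
y_3 = 1
z_3 = 4
x_4 = 1
y_4 = 4
z_4 = 5
h_4 = 3
x_5 = 6
y_5 = 2
z_5 = 2
w_5 = 1
h_5 = 3
x_6 = 2
z_6 = 3
w_6 = 3
d_6 = 3
h_6 = 3
x_7 = 3
y_7 = 2
z_7 = 6
w_7 = 2
h_7 = 1
x_8 = 3
y_8 = 4
w_8 = 2
d_8 = 2
h_8 = 1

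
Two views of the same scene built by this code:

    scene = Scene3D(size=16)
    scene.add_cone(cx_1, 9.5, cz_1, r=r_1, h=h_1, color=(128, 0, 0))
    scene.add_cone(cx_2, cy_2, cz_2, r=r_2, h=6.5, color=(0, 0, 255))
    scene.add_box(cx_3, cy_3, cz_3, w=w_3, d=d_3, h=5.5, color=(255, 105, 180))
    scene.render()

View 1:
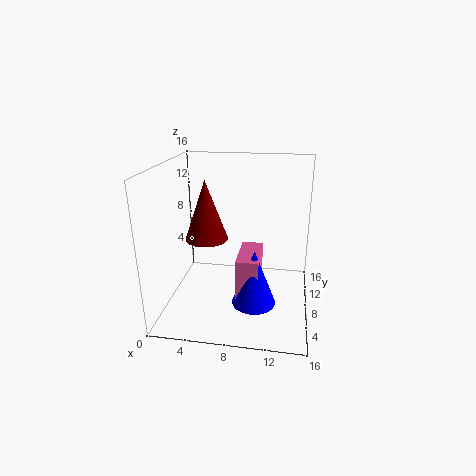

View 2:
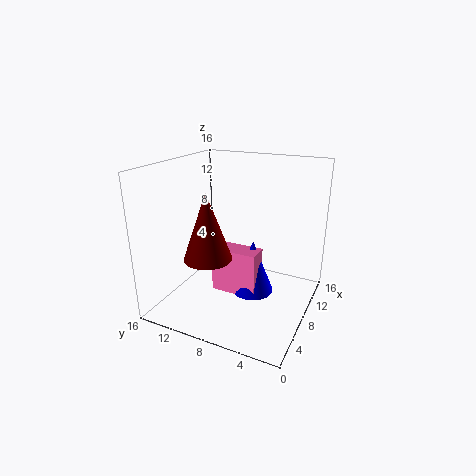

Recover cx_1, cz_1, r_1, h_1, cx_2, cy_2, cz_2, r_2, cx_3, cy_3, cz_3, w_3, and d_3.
cx_1 = 4, cz_1 = 7, r_1 = 2.5, h_1 = 7, cx_2 = 10, cy_2 = 7, cz_2 = 0.5, r_2 = 2.5, cx_3 = 8, cy_3 = 6, cz_3 = 0.5, w_3 = 2.5, d_3 = 5.5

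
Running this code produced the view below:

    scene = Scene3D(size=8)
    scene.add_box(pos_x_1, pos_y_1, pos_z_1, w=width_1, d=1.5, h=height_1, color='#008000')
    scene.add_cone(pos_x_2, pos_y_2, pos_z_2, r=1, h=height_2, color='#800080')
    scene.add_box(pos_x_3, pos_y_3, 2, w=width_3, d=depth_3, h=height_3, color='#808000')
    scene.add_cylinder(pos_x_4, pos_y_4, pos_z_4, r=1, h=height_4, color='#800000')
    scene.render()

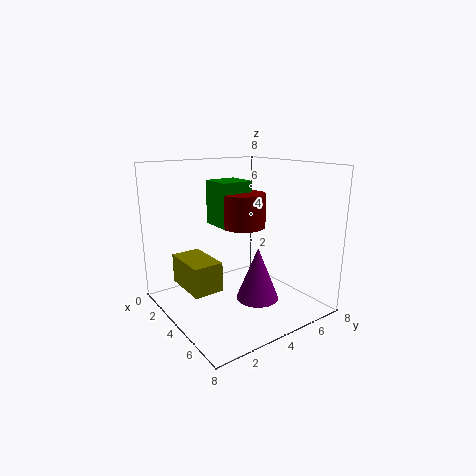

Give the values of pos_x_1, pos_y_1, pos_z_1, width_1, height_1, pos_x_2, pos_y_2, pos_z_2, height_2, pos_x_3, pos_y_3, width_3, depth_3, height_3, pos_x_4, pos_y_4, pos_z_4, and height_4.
pos_x_1 = 5
pos_y_1 = 1.5
pos_z_1 = 5.5
width_1 = 1.5
height_1 = 2
pos_x_2 = 7
pos_y_2 = 3
pos_z_2 = 2
height_2 = 2.5
pos_x_3 = 3
pos_y_3 = 0.5
width_3 = 2.5
depth_3 = 1.5
height_3 = 1.5
pos_x_4 = 6.5
pos_y_4 = 2.5
pos_z_4 = 5.5
height_4 = 1.5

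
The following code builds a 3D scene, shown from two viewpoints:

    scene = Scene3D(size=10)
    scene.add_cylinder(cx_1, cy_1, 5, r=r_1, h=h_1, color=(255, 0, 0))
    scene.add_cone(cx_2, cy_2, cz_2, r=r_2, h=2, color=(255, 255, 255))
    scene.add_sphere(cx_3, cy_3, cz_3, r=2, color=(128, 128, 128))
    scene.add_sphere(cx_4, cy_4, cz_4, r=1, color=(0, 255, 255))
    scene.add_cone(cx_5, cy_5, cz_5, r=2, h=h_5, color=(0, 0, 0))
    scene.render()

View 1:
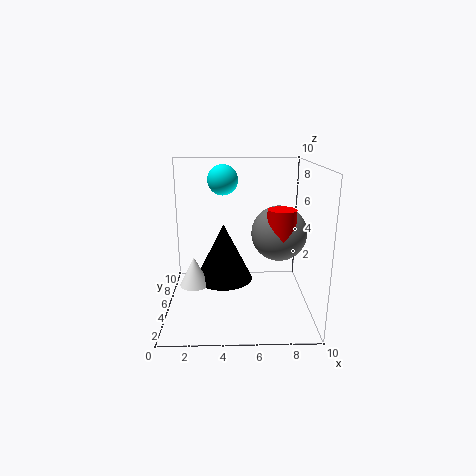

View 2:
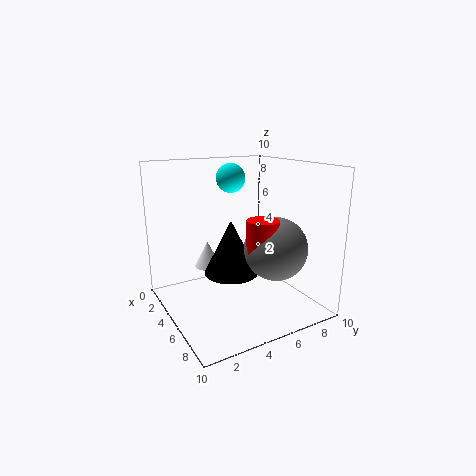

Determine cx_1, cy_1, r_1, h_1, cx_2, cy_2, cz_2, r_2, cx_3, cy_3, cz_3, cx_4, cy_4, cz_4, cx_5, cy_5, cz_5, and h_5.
cx_1 = 8, cy_1 = 5, r_1 = 1, h_1 = 2, cx_2 = 2, cy_2 = 4, cz_2 = 2, r_2 = 1, cx_3 = 8, cy_3 = 6, cz_3 = 5, cx_4 = 4, cy_4 = 5, cz_4 = 9, cx_5 = 4, cy_5 = 5, cz_5 = 2, h_5 = 4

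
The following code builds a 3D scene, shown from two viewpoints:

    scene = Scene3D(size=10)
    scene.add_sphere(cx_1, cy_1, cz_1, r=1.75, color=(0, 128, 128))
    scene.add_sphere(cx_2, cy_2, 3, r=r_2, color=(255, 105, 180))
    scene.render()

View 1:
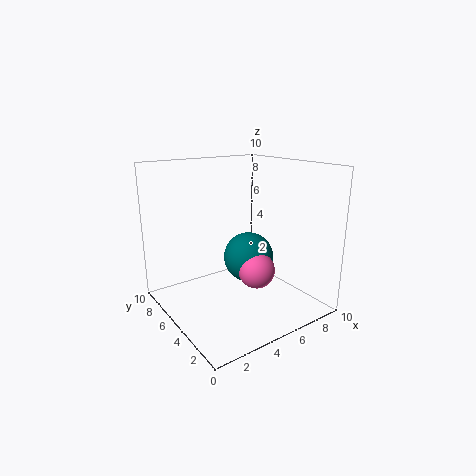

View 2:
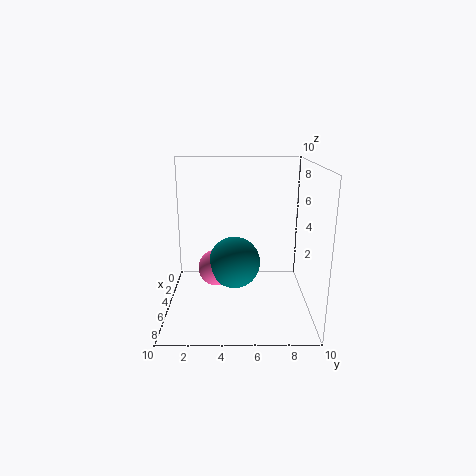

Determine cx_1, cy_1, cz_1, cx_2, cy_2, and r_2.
cx_1 = 5.75
cy_1 = 4.75
cz_1 = 3.5
cx_2 = 5.5
cy_2 = 3.5
r_2 = 1.25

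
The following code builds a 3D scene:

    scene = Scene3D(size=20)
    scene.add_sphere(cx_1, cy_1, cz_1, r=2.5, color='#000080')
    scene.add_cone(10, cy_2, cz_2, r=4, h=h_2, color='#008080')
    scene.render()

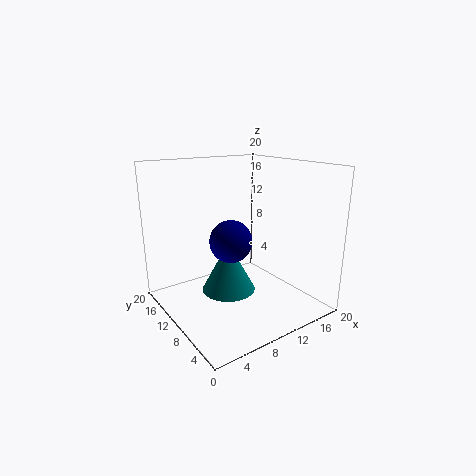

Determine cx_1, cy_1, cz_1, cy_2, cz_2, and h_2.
cx_1 = 5.5; cy_1 = 5; cz_1 = 12; cy_2 = 12.5; cz_2 = 1; h_2 = 7.5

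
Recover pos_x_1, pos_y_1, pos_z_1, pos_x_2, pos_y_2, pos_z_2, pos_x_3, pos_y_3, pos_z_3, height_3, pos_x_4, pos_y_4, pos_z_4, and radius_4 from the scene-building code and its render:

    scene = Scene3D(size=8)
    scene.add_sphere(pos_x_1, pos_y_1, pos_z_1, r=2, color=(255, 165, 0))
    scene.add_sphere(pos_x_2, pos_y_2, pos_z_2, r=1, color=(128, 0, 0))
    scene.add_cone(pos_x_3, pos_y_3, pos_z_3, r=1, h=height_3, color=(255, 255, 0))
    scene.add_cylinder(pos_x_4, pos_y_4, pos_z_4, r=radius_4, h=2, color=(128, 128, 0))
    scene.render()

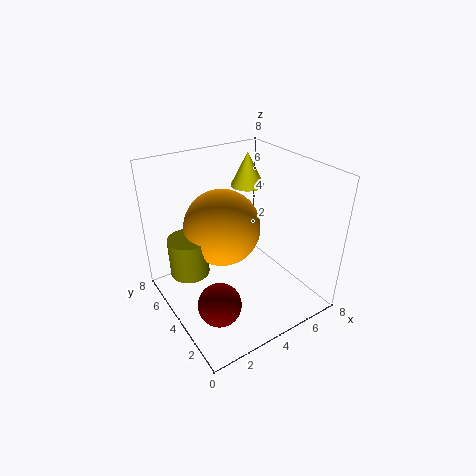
pos_x_1 = 3, pos_y_1 = 4, pos_z_1 = 5, pos_x_2 = 1, pos_y_2 = 1, pos_z_2 = 3, pos_x_3 = 6, pos_y_3 = 6, pos_z_3 = 6, height_3 = 2, pos_x_4 = 1, pos_y_4 = 4, pos_z_4 = 3, radius_4 = 1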